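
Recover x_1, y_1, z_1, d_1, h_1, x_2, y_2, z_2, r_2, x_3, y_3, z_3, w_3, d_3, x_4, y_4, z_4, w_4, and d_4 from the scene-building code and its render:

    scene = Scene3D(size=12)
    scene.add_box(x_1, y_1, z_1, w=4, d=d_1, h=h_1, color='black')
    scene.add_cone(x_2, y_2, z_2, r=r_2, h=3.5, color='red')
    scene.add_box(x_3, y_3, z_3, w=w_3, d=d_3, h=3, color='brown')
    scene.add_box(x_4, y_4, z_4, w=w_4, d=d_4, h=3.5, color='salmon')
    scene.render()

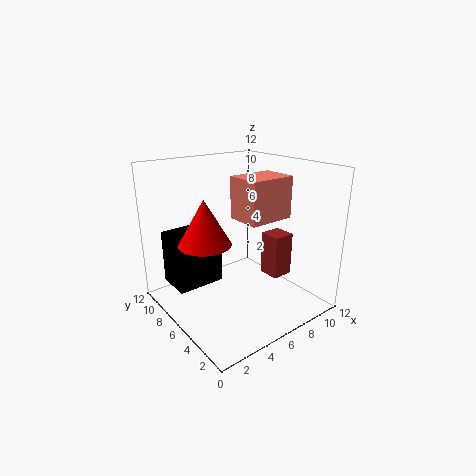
x_1 = 1; y_1 = 7; z_1 = 2; d_1 = 3; h_1 = 4.5; x_2 = 2.5; y_2 = 5.5; z_2 = 6.5; r_2 = 2; x_3 = 5; y_3 = 0.5; z_3 = 5; w_3 = 1.5; d_3 = 1.5; x_4 = 6; y_4 = 4; z_4 = 7.5; w_4 = 4; d_4 = 3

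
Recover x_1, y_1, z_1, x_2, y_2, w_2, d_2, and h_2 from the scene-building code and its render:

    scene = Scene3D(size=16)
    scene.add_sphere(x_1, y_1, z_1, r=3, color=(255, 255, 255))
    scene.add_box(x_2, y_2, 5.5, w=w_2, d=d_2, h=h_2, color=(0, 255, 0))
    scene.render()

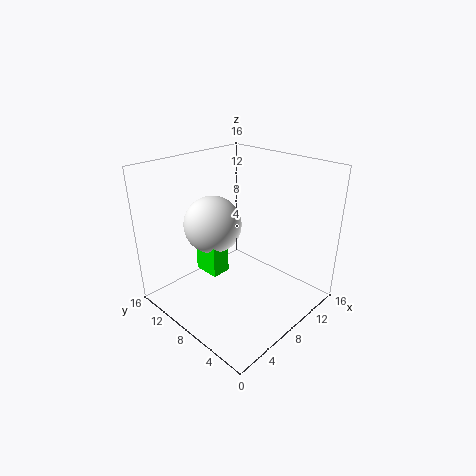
x_1 = 5.25, y_1 = 9, z_1 = 10.25, x_2 = 3.5, y_2 = 7, w_2 = 2, d_2 = 2.75, h_2 = 6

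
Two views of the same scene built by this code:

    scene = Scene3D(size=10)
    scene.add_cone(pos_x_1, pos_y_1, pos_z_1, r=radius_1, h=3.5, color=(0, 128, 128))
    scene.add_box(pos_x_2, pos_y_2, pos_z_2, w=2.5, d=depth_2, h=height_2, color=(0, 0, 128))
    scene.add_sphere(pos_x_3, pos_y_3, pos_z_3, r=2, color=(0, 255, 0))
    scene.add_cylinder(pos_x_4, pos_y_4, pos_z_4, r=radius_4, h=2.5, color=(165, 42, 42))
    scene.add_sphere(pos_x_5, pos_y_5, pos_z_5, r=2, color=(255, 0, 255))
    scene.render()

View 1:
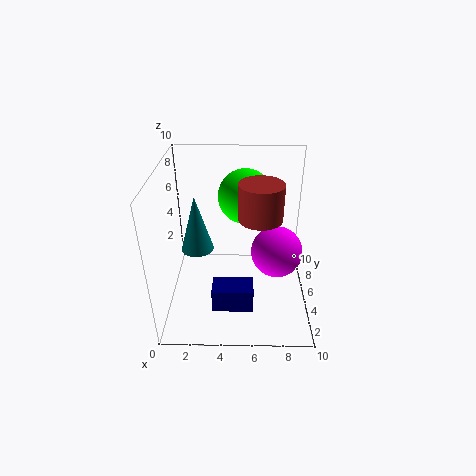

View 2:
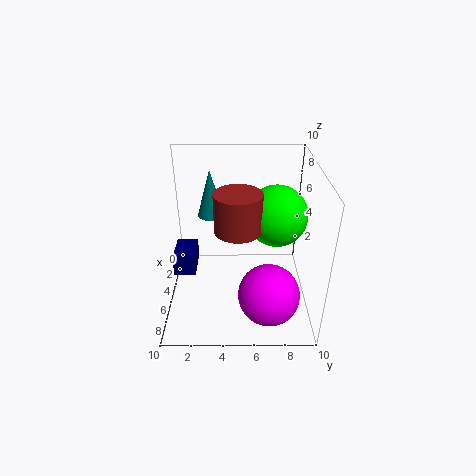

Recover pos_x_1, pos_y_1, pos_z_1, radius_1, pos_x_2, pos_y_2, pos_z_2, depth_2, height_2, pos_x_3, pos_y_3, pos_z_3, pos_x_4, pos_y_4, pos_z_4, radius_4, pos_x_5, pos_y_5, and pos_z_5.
pos_x_1 = 2.5; pos_y_1 = 3; pos_z_1 = 5.5; radius_1 = 1; pos_x_2 = 3.5; pos_y_2 = 0.5; pos_z_2 = 2.5; depth_2 = 1.5; height_2 = 1.5; pos_x_3 = 5.5; pos_y_3 = 7.5; pos_z_3 = 7; pos_x_4 = 6.5; pos_y_4 = 5; pos_z_4 = 6.5; radius_4 = 1.5; pos_x_5 = 8; pos_y_5 = 7; pos_z_5 = 2.5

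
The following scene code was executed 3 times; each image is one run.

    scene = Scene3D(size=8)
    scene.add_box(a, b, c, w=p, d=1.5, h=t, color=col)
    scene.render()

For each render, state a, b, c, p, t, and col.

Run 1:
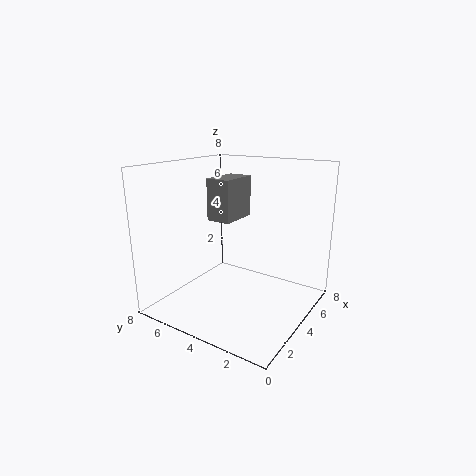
a = 4.5, b = 5, c = 4.5, p = 2.5, t = 2.5, col = 'gray'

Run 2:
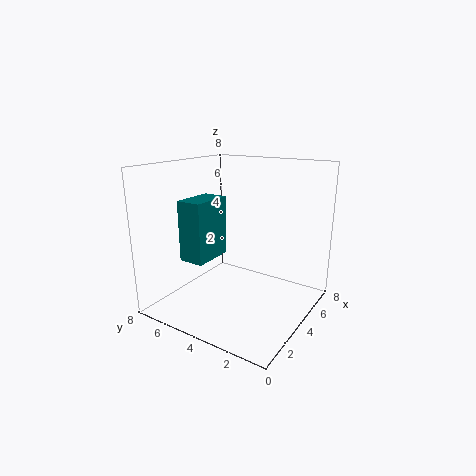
a = 2.5, b = 5.5, c = 2.5, p = 2.5, t = 3.5, col = 'teal'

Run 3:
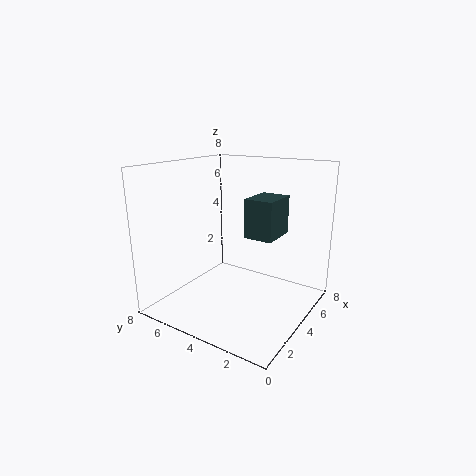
a = 3, b = 1.5, c = 4.5, p = 2, t = 2, col = 'darkslategray'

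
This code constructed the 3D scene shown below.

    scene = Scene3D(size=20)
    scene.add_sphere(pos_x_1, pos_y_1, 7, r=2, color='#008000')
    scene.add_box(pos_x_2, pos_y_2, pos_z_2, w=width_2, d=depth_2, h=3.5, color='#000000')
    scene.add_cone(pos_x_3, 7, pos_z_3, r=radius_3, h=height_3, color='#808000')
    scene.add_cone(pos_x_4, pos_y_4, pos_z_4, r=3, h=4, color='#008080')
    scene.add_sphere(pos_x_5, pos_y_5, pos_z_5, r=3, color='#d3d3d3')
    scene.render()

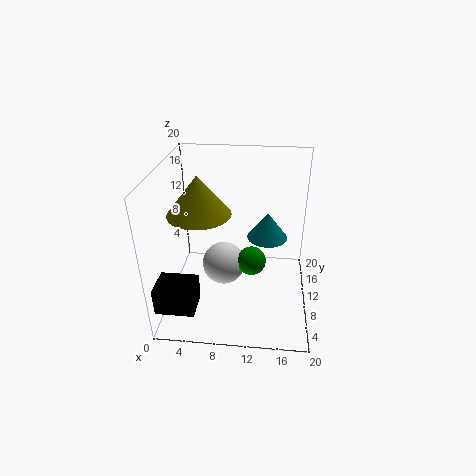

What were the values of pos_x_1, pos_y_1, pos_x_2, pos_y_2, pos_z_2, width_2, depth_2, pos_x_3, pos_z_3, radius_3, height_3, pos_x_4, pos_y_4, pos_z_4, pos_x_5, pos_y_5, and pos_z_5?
pos_x_1 = 12, pos_y_1 = 9, pos_x_2 = 0.5, pos_y_2 = 0.5, pos_z_2 = 4, width_2 = 5, depth_2 = 4, pos_x_3 = 5.5, pos_z_3 = 15, radius_3 = 4, height_3 = 5, pos_x_4 = 14, pos_y_4 = 14, pos_z_4 = 8, pos_x_5 = 8, pos_y_5 = 9.5, pos_z_5 = 6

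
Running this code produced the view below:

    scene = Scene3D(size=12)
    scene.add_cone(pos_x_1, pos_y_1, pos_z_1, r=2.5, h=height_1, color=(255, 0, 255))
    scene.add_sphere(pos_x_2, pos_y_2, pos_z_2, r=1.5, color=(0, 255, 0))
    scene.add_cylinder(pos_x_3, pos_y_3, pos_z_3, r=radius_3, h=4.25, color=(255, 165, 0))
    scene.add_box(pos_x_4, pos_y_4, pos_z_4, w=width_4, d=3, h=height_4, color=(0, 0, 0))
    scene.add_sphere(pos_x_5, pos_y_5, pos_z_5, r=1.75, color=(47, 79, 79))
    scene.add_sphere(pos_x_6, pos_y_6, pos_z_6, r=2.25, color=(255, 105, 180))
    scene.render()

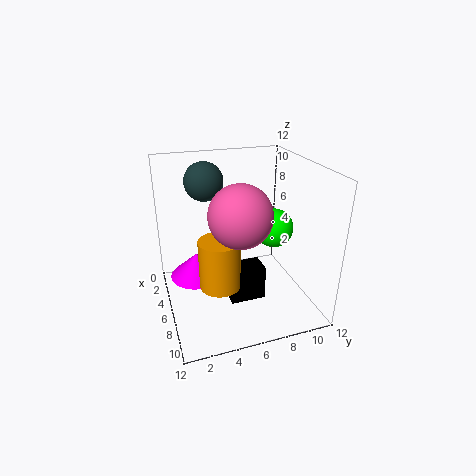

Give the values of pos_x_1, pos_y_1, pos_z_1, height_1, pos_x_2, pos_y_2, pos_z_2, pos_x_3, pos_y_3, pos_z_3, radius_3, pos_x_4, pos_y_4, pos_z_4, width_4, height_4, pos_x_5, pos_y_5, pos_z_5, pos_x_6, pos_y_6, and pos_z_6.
pos_x_1 = 2.75, pos_y_1 = 3, pos_z_1 = 1, height_1 = 2.25, pos_x_2 = 8, pos_y_2 = 8.25, pos_z_2 = 7.5, pos_x_3 = 6.5, pos_y_3 = 4.25, pos_z_3 = 2, radius_3 = 1.75, pos_x_4 = 5.5, pos_y_4 = 5, pos_z_4 = 0.5, width_4 = 2, height_4 = 3, pos_x_5 = 1.75, pos_y_5 = 4.25, pos_z_5 = 9.75, pos_x_6 = 9.5, pos_y_6 = 5, pos_z_6 = 9.5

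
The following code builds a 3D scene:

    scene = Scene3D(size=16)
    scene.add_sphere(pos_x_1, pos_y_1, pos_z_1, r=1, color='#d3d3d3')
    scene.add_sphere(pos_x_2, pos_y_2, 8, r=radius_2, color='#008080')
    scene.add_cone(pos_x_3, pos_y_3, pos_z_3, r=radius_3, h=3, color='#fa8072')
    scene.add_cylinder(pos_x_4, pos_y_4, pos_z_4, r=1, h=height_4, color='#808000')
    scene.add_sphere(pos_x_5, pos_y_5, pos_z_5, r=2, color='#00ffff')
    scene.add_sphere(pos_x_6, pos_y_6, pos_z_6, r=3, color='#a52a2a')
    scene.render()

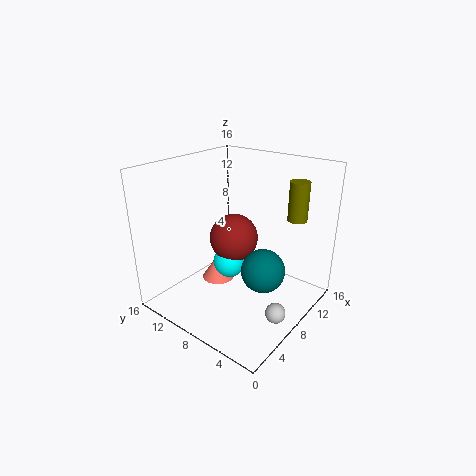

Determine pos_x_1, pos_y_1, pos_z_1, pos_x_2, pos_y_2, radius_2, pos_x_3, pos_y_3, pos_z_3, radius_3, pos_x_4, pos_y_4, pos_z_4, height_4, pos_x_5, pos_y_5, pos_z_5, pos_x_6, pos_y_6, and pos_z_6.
pos_x_1 = 5
pos_y_1 = 1
pos_z_1 = 3
pos_x_2 = 4
pos_y_2 = 2
radius_2 = 2
pos_x_3 = 9
pos_y_3 = 12
pos_z_3 = 1
radius_3 = 2
pos_x_4 = 10
pos_y_4 = 2
pos_z_4 = 11
height_4 = 4
pos_x_5 = 10
pos_y_5 = 11
pos_z_5 = 3
pos_x_6 = 11
pos_y_6 = 11
pos_z_6 = 6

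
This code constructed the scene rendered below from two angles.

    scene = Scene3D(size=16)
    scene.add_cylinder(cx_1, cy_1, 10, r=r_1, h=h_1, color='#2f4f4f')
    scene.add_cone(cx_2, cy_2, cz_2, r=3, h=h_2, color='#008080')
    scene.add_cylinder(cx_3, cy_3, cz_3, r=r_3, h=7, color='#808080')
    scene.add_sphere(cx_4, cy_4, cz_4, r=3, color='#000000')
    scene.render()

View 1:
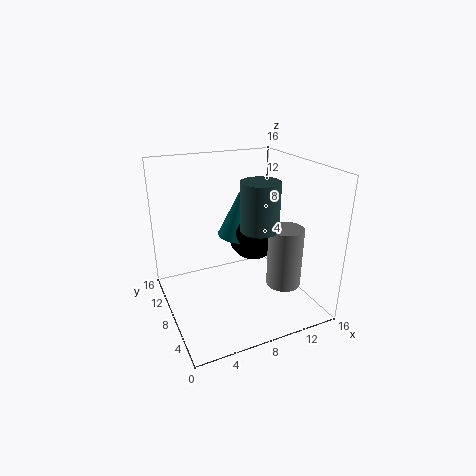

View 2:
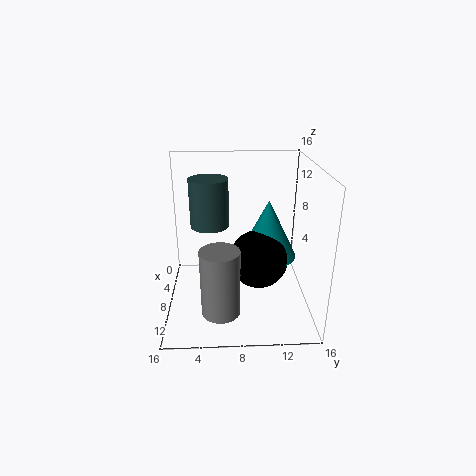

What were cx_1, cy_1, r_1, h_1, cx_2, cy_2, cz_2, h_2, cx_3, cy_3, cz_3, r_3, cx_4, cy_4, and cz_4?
cx_1 = 9, cy_1 = 5, r_1 = 2, h_1 = 5, cx_2 = 10, cy_2 = 11, cz_2 = 7, h_2 = 6, cx_3 = 13, cy_3 = 6, cz_3 = 2, r_3 = 2, cx_4 = 11, cy_4 = 10, cz_4 = 7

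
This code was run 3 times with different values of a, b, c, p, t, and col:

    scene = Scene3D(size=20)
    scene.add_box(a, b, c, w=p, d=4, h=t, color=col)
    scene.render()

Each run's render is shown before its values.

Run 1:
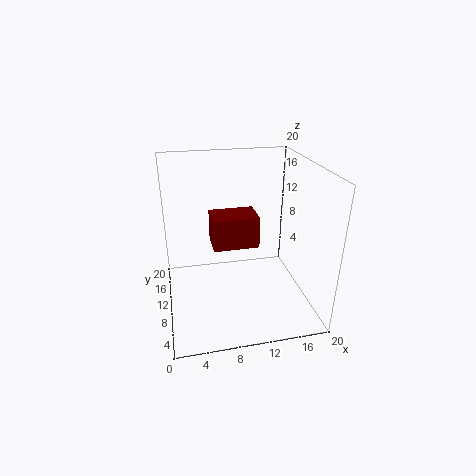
a = 6
b = 5.5
c = 10.75
p = 5.75
t = 4
col = 'maroon'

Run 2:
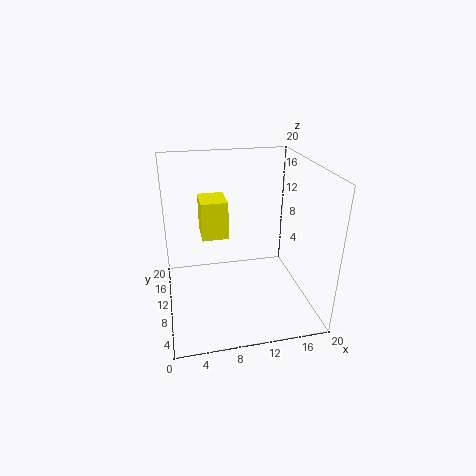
a = 4.75
b = 6.25
c = 12
p = 3.25
t = 4.75
col = 'yellow'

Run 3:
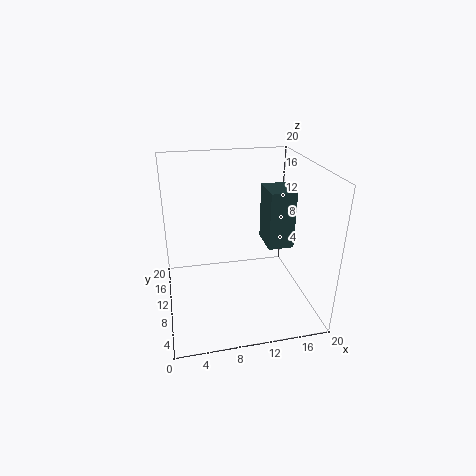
a = 12
b = 2.5
c = 12
p = 3
t = 6.75
col = 'darkslategray'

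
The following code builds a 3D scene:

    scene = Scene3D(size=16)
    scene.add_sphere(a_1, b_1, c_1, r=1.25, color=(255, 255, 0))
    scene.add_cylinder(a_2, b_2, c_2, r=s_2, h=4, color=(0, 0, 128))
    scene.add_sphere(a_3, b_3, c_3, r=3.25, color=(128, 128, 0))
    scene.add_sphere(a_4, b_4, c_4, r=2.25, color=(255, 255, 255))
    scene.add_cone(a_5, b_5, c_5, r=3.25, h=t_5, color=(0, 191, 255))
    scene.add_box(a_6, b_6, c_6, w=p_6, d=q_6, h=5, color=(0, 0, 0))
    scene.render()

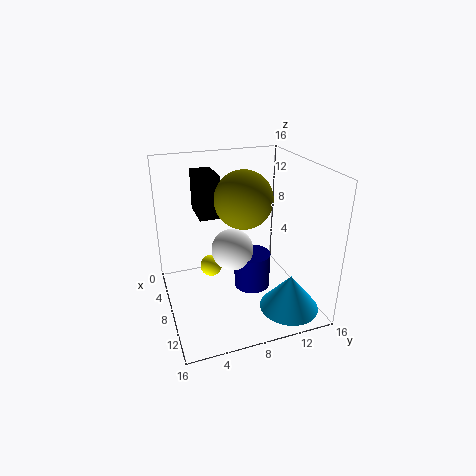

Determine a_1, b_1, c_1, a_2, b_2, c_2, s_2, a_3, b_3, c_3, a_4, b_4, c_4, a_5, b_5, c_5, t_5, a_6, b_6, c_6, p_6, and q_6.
a_1 = 6.25; b_1 = 5.25; c_1 = 4; a_2 = 9.25; b_2 = 9.25; c_2 = 2.5; s_2 = 2; a_3 = 7; b_3 = 9; c_3 = 12; a_4 = 9; b_4 = 7; c_4 = 7.25; a_5 = 12.5; b_5 = 12.5; c_5 = 0.75; t_5 = 4; a_6 = 0.5; b_6 = 4.5; c_6 = 9.25; p_6 = 4.5; q_6 = 2.5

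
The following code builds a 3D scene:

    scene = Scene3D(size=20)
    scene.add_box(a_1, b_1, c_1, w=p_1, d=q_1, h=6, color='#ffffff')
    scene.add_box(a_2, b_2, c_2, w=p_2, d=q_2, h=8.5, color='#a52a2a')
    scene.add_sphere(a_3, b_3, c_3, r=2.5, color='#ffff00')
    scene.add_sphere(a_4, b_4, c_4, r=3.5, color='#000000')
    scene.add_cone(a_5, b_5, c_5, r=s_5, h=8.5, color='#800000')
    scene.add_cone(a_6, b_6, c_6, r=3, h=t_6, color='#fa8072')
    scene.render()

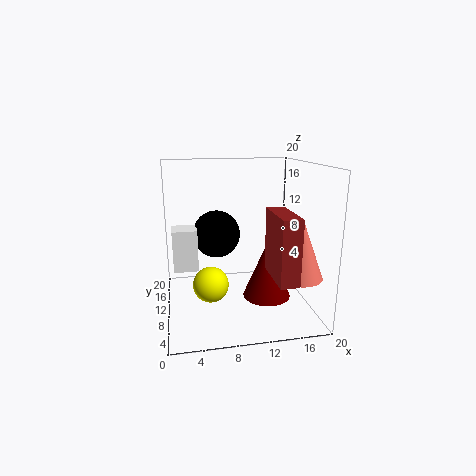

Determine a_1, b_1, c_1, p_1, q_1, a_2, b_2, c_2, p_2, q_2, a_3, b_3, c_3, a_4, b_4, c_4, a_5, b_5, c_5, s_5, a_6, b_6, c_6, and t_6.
a_1 = 1
b_1 = 11
c_1 = 5
p_1 = 3.5
q_1 = 3.5
a_2 = 13.5
b_2 = 1.5
c_2 = 6
p_2 = 2.5
q_2 = 7
a_3 = 6
b_3 = 9.5
c_3 = 3.5
a_4 = 7.5
b_4 = 14
c_4 = 9.5
a_5 = 14.5
b_5 = 10.5
c_5 = 0.5
s_5 = 3.5
a_6 = 17
b_6 = 4.5
c_6 = 6
t_6 = 8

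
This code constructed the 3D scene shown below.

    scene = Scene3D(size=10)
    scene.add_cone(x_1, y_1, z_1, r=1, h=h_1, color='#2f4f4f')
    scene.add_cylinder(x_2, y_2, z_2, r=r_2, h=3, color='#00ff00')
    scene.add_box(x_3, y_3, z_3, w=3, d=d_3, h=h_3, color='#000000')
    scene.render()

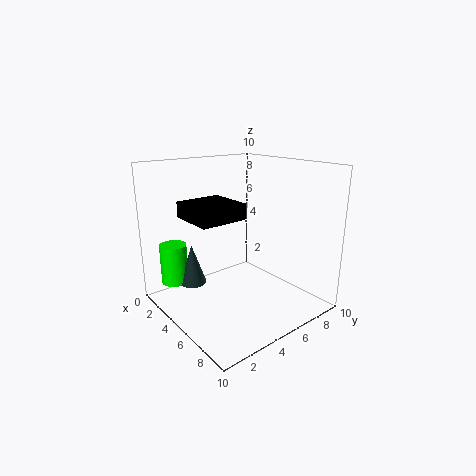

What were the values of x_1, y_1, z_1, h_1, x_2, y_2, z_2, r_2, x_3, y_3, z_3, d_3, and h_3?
x_1 = 2
y_1 = 3
z_1 = 1
h_1 = 3
x_2 = 1
y_2 = 2
z_2 = 1
r_2 = 1
x_3 = 4
y_3 = 1
z_3 = 7
d_3 = 3
h_3 = 1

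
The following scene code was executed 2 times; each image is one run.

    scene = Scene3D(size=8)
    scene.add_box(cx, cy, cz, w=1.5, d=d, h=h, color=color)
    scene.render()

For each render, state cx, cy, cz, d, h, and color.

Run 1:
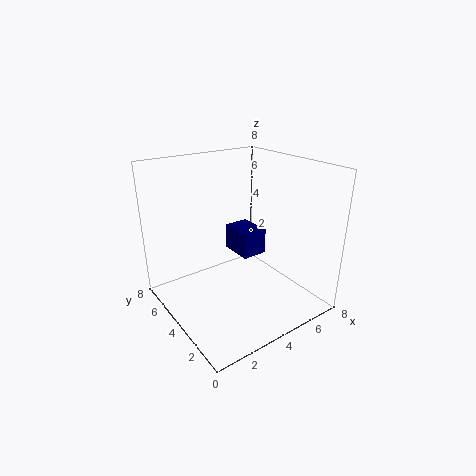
cx = 4.5, cy = 4, cz = 2.5, d = 2, h = 1.5, color = 'navy'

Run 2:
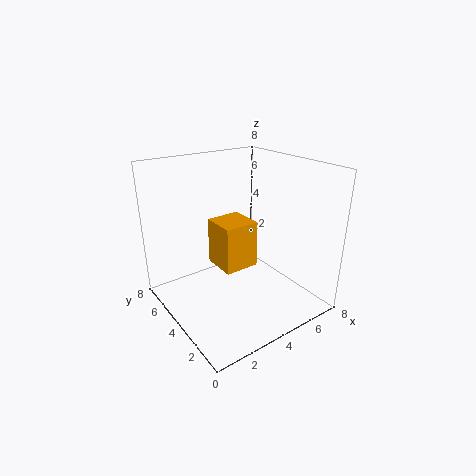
cx = 1, cy = 0.5, cz = 4.5, d = 1.5, h = 2, color = 'orange'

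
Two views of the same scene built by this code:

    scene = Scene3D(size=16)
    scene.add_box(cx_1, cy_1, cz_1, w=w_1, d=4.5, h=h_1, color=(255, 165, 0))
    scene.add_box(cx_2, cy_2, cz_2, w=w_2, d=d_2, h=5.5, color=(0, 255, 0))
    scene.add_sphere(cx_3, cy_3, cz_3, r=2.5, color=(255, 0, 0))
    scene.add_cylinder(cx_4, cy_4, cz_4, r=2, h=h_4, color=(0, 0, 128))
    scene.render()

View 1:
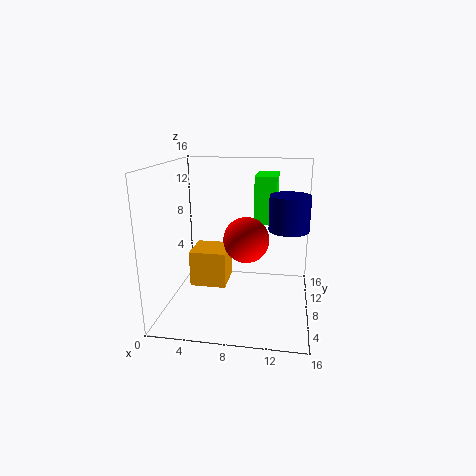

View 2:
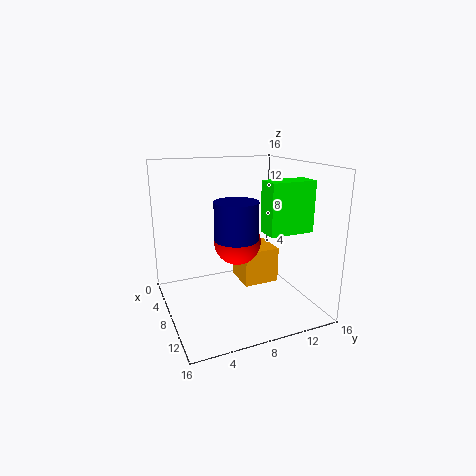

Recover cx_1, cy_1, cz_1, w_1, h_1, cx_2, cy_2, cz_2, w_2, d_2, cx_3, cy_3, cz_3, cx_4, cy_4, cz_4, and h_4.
cx_1 = 1.5; cy_1 = 10; cz_1 = 0.5; w_1 = 4.5; h_1 = 4.5; cx_2 = 9.5; cy_2 = 10; cz_2 = 9; w_2 = 2.5; d_2 = 5; cx_3 = 9; cy_3 = 7.5; cz_3 = 8; cx_4 = 13.5; cy_4 = 5.5; cz_4 = 10; h_4 = 3.5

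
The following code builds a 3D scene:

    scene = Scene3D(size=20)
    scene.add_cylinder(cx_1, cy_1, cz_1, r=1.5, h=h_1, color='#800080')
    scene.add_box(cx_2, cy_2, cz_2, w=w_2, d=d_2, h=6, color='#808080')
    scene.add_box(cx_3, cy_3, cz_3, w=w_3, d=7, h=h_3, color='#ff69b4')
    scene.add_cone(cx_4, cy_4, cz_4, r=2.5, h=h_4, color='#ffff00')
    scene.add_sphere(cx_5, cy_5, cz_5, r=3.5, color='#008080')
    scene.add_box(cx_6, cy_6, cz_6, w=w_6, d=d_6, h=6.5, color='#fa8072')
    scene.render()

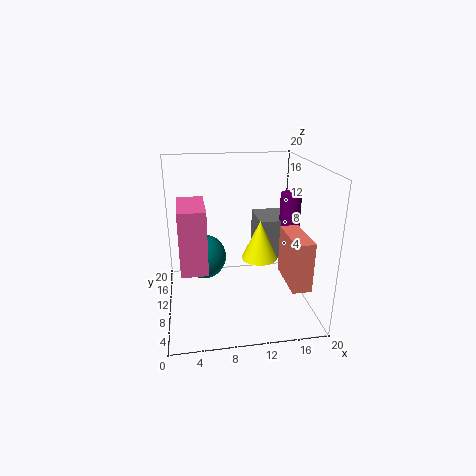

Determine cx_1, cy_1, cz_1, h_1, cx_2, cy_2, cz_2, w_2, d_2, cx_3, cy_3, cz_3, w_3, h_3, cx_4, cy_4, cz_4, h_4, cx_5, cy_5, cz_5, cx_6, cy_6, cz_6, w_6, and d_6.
cx_1 = 18, cy_1 = 12, cz_1 = 9, h_1 = 6.5, cx_2 = 13.5, cy_2 = 11.5, cz_2 = 5.5, w_2 = 5.5, d_2 = 6, cx_3 = 2, cy_3 = 5.5, cz_3 = 7, w_3 = 3.5, h_3 = 8.5, cx_4 = 13, cy_4 = 9.5, cz_4 = 7, h_4 = 5.5, cx_5 = 5.5, cy_5 = 16, cz_5 = 4.5, cx_6 = 15.5, cy_6 = 2, cz_6 = 5.5, w_6 = 2.5, d_6 = 6.5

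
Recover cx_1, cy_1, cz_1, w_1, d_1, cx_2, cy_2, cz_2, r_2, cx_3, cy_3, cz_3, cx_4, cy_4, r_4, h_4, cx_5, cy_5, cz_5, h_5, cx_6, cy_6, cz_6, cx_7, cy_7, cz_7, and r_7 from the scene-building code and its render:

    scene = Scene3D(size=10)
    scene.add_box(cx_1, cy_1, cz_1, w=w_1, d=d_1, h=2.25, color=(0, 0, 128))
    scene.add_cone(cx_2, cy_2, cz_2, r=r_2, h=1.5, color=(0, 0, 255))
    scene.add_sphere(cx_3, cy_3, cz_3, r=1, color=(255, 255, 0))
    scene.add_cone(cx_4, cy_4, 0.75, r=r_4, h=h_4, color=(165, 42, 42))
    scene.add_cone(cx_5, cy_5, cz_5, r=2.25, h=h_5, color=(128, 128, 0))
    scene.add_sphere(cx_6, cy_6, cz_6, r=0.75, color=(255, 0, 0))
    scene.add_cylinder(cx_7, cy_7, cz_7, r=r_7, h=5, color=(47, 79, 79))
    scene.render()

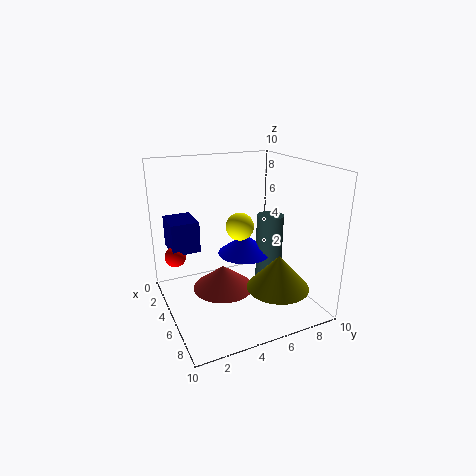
cx_1 = 1; cy_1 = 0.75; cz_1 = 3.75; w_1 = 2.5; d_1 = 2; cx_2 = 3.5; cy_2 = 6.25; cz_2 = 3; r_2 = 2; cx_3 = 4.25; cy_3 = 5.5; cz_3 = 5.5; cx_4 = 4; cy_4 = 4.25; r_4 = 2.25; h_4 = 1.75; cx_5 = 6.5; cy_5 = 7.5; cz_5 = 1.25; h_5 = 2.5; cx_6 = 3; cy_6 = 1; cz_6 = 3.5; cx_7 = 4.25; cy_7 = 8; cz_7 = 1; r_7 = 1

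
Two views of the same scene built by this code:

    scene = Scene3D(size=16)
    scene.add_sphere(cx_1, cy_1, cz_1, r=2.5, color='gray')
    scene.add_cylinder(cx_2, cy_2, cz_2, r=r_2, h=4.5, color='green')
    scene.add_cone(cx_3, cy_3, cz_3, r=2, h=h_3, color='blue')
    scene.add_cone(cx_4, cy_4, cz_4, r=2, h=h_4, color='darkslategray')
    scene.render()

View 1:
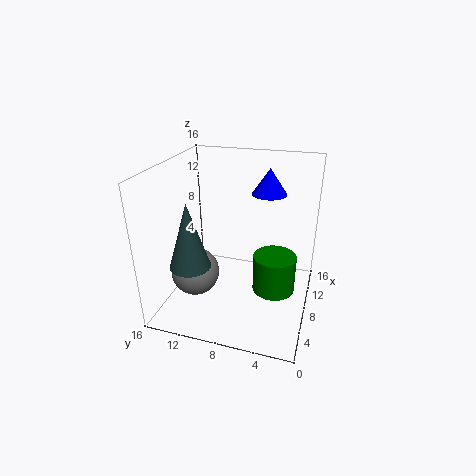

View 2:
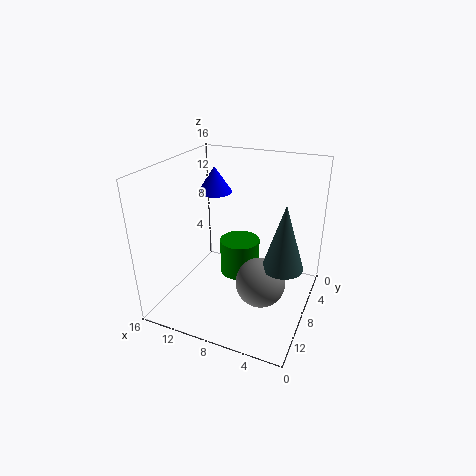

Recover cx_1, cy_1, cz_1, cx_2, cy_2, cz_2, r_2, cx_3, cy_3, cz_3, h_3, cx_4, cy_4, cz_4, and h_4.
cx_1 = 4
cy_1 = 11.5
cz_1 = 5.5
cx_2 = 9.5
cy_2 = 4
cz_2 = 1
r_2 = 2.5
cx_3 = 12
cy_3 = 5.5
cz_3 = 12
h_3 = 3
cx_4 = 2
cy_4 = 11
cz_4 = 7.5
h_4 = 6.5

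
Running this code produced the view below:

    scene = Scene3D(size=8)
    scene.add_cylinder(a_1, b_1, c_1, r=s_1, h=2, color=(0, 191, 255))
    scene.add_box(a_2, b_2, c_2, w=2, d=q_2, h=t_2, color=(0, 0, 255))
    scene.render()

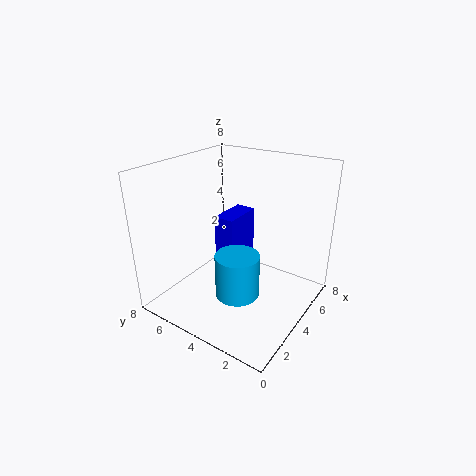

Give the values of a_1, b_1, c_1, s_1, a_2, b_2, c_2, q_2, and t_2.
a_1 = 1; b_1 = 2; c_1 = 3; s_1 = 1; a_2 = 2; b_2 = 3; c_2 = 2; q_2 = 1; t_2 = 4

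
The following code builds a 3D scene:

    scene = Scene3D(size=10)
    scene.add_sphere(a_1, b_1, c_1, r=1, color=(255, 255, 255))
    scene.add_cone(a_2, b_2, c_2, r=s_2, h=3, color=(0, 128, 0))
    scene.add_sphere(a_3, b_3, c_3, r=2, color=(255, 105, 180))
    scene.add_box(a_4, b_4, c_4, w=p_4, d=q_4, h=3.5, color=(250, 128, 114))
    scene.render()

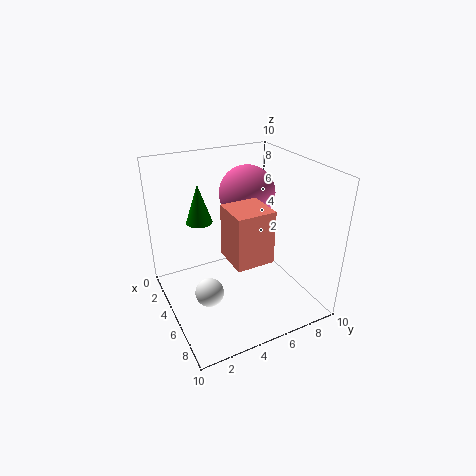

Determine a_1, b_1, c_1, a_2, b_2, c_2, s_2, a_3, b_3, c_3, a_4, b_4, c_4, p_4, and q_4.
a_1 = 5.5
b_1 = 2.5
c_1 = 1.5
a_2 = 1.5
b_2 = 3.5
c_2 = 5
s_2 = 1
a_3 = 3.5
b_3 = 6.5
c_3 = 7.5
a_4 = 5.5
b_4 = 3.5
c_4 = 4.5
p_4 = 2.5
q_4 = 2.5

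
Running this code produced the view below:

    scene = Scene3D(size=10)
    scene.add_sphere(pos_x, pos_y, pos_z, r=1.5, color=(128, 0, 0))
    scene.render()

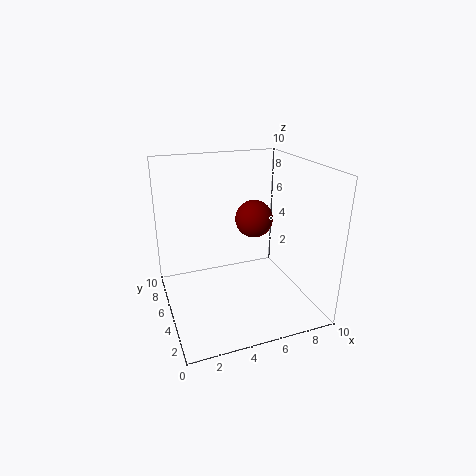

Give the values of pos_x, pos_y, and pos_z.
pos_x = 7.5
pos_y = 8
pos_z = 5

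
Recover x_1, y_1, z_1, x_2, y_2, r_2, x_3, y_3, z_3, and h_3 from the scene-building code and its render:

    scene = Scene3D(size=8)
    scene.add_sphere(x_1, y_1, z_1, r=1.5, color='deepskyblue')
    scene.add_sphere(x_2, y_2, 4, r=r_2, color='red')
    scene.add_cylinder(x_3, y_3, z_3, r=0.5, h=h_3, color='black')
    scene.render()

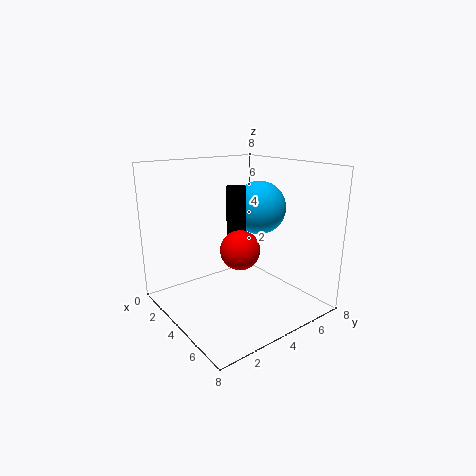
x_1 = 4
y_1 = 5.5
z_1 = 5.5
x_2 = 5.5
y_2 = 3
r_2 = 1
x_3 = 4.5
y_3 = 3.5
z_3 = 4
h_3 = 3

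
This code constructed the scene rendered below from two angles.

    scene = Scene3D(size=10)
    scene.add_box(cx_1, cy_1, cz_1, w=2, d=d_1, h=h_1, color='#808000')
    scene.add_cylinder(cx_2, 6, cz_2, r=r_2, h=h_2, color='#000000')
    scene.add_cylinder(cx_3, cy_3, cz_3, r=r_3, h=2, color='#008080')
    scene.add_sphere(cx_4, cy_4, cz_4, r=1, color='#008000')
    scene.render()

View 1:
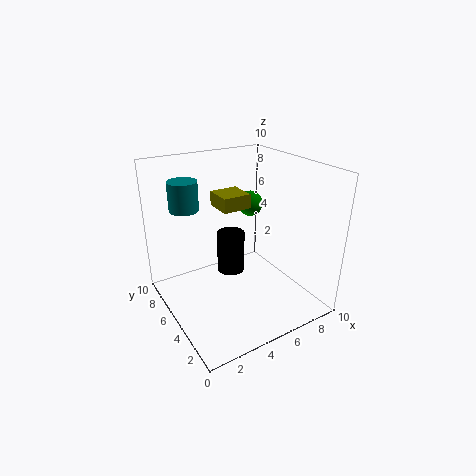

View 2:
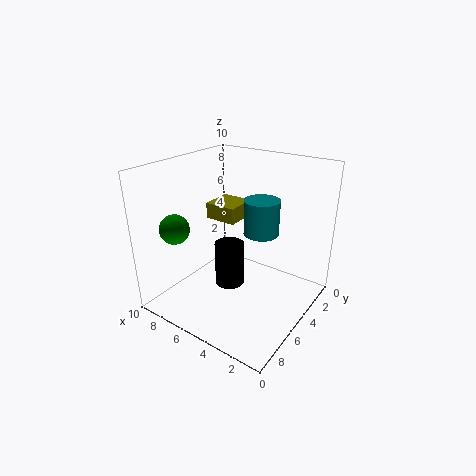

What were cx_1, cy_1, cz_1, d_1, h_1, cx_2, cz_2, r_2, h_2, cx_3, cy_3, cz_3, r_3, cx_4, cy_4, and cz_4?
cx_1 = 4, cy_1 = 5, cz_1 = 7, d_1 = 2, h_1 = 1, cx_2 = 5, cz_2 = 2, r_2 = 1, h_2 = 3, cx_3 = 2, cy_3 = 7, cz_3 = 7, r_3 = 1, cx_4 = 8, cy_4 = 8, cz_4 = 6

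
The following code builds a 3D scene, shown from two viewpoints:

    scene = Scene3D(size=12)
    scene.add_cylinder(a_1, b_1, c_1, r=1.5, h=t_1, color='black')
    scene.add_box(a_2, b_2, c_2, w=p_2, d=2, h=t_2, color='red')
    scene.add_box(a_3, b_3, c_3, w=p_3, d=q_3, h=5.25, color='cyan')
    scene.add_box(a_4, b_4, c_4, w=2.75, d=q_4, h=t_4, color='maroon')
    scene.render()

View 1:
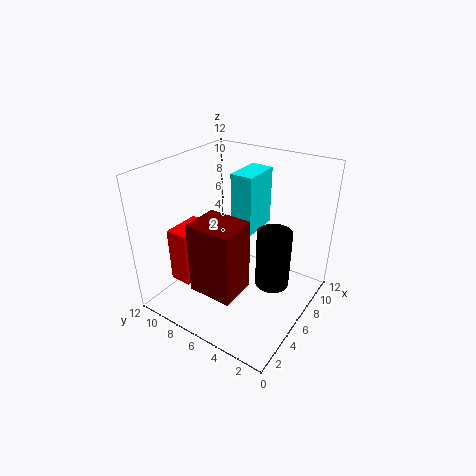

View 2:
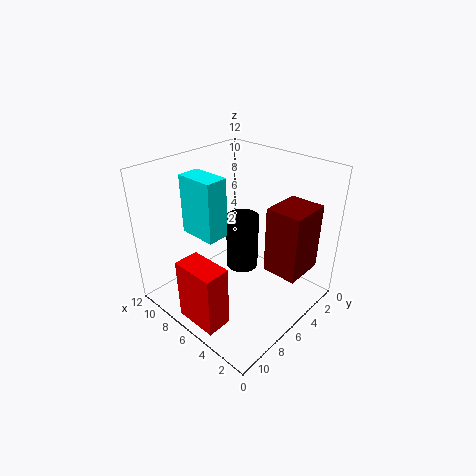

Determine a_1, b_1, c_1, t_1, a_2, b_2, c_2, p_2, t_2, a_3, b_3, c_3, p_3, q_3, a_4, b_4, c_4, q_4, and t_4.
a_1 = 7.75, b_1 = 3.5, c_1 = 1.25, t_1 = 5.25, a_2 = 3.5, b_2 = 9.75, c_2 = 1, p_2 = 3.5, t_2 = 5, a_3 = 7.5, b_3 = 5.75, c_3 = 5.5, p_3 = 3.5, q_3 = 2, a_4 = 0.25, b_4 = 3, c_4 = 4.5, q_4 = 3.25, t_4 = 5.25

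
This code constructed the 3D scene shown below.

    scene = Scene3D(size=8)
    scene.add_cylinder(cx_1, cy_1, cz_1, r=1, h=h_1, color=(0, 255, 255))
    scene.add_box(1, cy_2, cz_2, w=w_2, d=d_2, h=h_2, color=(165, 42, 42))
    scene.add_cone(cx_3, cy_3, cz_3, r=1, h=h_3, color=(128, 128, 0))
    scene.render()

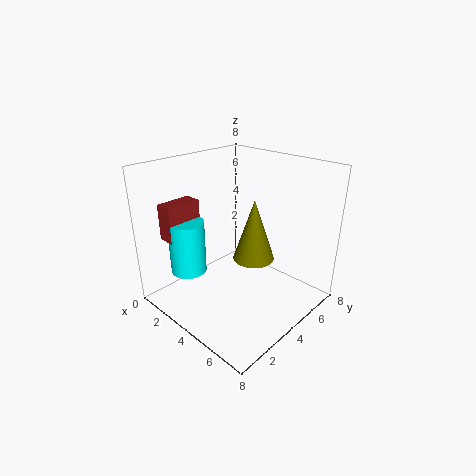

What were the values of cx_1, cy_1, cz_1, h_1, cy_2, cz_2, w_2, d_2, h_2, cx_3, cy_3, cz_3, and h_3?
cx_1 = 2, cy_1 = 2, cz_1 = 2, h_1 = 3, cy_2 = 1, cz_2 = 4, w_2 = 1, d_2 = 2, h_2 = 2, cx_3 = 6, cy_3 = 3, cz_3 = 4, h_3 = 3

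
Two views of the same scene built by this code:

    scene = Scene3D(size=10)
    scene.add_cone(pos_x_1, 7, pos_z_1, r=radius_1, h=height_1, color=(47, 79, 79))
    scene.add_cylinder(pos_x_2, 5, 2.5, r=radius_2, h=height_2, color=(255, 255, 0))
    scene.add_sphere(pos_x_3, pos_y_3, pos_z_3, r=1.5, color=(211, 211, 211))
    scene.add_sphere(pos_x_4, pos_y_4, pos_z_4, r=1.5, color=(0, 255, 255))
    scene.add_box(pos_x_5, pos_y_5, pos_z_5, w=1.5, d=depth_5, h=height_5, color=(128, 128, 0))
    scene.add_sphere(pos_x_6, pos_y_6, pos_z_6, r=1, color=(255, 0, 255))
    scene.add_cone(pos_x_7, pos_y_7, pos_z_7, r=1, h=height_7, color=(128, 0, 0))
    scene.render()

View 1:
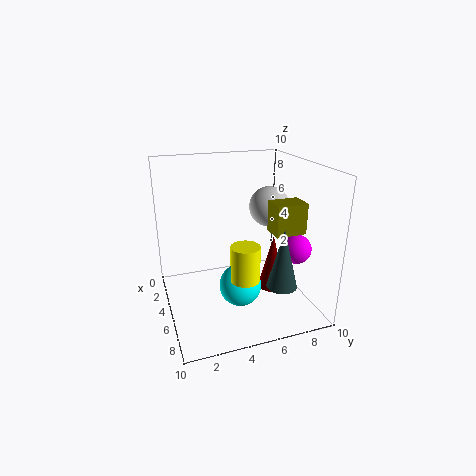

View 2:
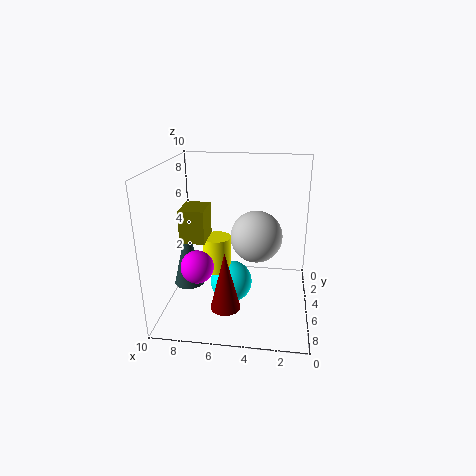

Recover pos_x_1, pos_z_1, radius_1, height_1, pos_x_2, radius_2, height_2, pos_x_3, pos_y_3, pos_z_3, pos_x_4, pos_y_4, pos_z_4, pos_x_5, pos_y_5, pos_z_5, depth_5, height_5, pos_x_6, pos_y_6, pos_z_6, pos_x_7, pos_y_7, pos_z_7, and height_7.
pos_x_1 = 8, pos_z_1 = 2.5, radius_1 = 1, height_1 = 4, pos_x_2 = 6.5, radius_2 = 1, height_2 = 2.5, pos_x_3 = 3.5, pos_y_3 = 8, pos_z_3 = 6.5, pos_x_4 = 5.5, pos_y_4 = 5, pos_z_4 = 1.5, pos_x_5 = 6.5, pos_y_5 = 6.5, pos_z_5 = 6, depth_5 = 2, height_5 = 2, pos_x_6 = 7, pos_y_6 = 8.5, pos_z_6 = 4.5, pos_x_7 = 5.5, pos_y_7 = 7.5, pos_z_7 = 1, height_7 = 4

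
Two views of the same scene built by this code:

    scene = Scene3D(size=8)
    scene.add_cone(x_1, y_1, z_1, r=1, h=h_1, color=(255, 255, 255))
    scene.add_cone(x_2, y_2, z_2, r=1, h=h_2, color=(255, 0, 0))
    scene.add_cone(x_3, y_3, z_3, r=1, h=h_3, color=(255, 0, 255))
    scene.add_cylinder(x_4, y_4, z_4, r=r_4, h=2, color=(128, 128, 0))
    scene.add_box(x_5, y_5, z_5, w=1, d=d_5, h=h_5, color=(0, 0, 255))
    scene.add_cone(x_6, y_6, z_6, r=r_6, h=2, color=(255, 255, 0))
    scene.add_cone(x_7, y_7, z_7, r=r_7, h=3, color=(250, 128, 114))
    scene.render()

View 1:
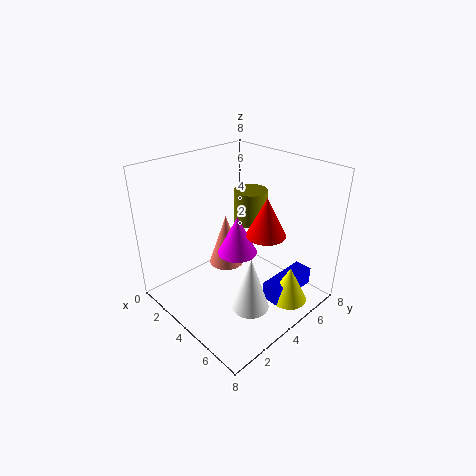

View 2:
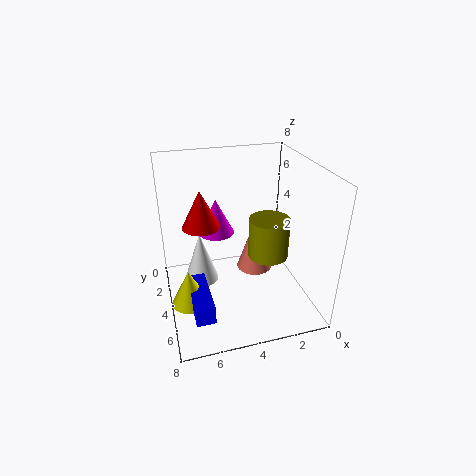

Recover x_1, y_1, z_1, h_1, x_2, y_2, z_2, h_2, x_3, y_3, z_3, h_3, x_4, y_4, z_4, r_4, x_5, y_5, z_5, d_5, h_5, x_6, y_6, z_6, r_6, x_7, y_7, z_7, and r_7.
x_1 = 6; y_1 = 3; z_1 = 1; h_1 = 3; x_2 = 6; y_2 = 4; z_2 = 5; h_2 = 2; x_3 = 5; y_3 = 3; z_3 = 4; h_3 = 2; x_4 = 3; y_4 = 6; z_4 = 4; r_4 = 1; x_5 = 6; y_5 = 4; z_5 = 1; d_5 = 3; h_5 = 1; x_6 = 7; y_6 = 5; z_6 = 1; r_6 = 1; x_7 = 3; y_7 = 4; z_7 = 2; r_7 = 1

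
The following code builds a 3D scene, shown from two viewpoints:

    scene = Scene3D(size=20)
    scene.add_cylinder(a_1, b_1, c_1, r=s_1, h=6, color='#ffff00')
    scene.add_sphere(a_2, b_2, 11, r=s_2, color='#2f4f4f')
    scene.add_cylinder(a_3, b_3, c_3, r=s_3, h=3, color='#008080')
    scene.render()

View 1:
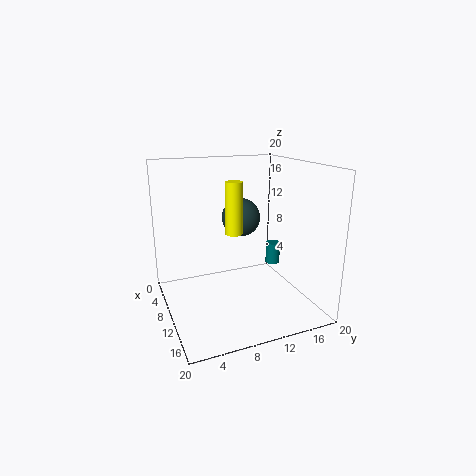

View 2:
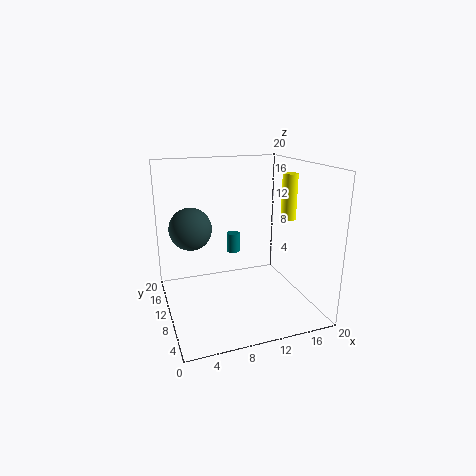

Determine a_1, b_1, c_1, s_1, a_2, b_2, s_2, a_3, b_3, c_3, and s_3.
a_1 = 16
b_1 = 7
c_1 = 13
s_1 = 1
a_2 = 4
b_2 = 13
s_2 = 3
a_3 = 11
b_3 = 15
c_3 = 6
s_3 = 1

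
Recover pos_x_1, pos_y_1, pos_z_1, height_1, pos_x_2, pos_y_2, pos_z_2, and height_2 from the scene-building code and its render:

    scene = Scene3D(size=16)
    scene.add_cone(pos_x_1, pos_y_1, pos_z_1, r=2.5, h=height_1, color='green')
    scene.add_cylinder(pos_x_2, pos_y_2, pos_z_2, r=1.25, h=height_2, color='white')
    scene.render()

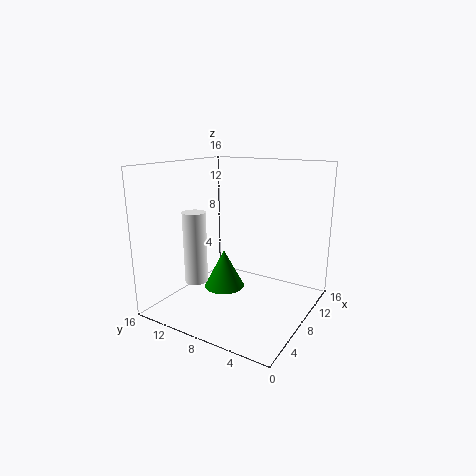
pos_x_1 = 10
pos_y_1 = 11.25
pos_z_1 = 0.5
height_1 = 4.75
pos_x_2 = 4.5
pos_y_2 = 11.25
pos_z_2 = 3.5
height_2 = 7.75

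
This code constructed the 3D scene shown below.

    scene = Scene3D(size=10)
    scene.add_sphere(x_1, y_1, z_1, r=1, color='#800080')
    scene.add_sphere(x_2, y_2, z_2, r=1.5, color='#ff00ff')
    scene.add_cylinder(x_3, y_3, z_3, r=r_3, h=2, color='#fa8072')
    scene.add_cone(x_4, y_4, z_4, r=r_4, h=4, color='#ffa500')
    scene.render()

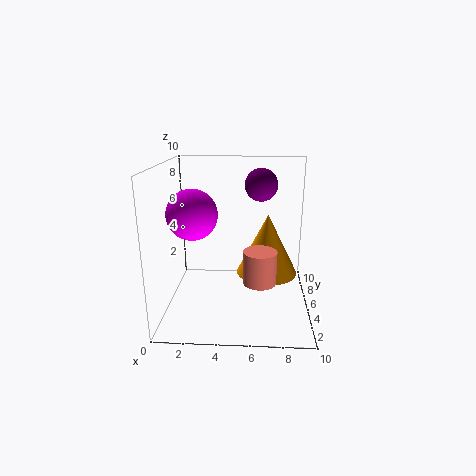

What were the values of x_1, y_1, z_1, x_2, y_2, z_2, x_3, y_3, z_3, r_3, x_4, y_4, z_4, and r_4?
x_1 = 6.5, y_1 = 3.5, z_1 = 9, x_2 = 2.5, y_2 = 2, z_2 = 7.5, x_3 = 6.5, y_3 = 1.5, z_3 = 3.5, r_3 = 1, x_4 = 7, y_4 = 4, z_4 = 3, r_4 = 2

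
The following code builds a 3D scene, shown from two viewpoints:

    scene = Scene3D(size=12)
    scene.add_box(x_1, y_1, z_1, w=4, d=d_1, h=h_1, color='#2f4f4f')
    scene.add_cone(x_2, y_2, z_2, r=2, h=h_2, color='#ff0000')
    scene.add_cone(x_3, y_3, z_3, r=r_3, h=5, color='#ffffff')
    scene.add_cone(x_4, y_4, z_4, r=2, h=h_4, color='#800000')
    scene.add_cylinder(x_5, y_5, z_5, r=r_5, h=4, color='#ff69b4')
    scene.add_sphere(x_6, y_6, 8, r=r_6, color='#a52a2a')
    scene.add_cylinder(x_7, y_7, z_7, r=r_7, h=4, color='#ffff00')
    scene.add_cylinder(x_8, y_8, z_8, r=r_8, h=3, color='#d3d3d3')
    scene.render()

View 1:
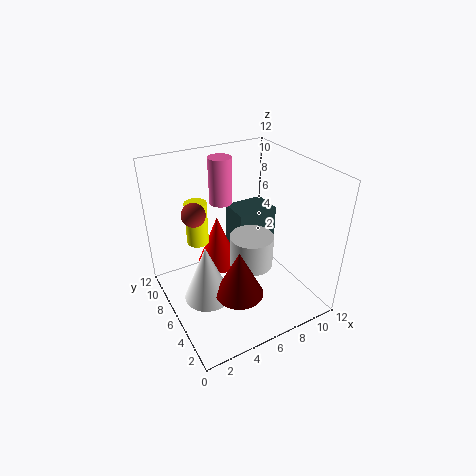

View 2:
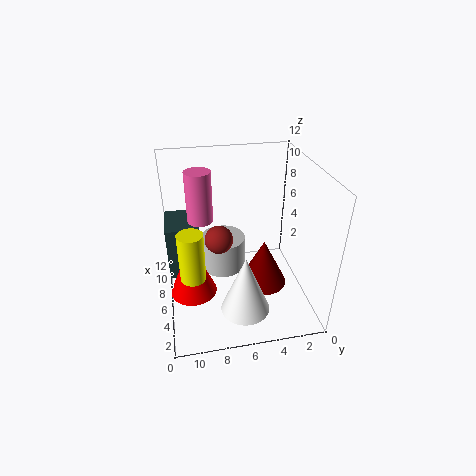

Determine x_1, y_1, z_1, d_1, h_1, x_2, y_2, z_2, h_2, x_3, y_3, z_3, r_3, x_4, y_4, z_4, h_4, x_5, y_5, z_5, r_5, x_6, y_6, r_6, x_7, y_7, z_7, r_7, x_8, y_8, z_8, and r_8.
x_1 = 8, y_1 = 9, z_1 = 1, d_1 = 3, h_1 = 5, x_2 = 6, y_2 = 10, z_2 = 1, h_2 = 5, x_3 = 3, y_3 = 6, z_3 = 1, r_3 = 2, x_4 = 5, y_4 = 4, z_4 = 2, h_4 = 4, x_5 = 6, y_5 = 9, z_5 = 8, r_5 = 1, x_6 = 3, y_6 = 8, r_6 = 1, x_7 = 4, y_7 = 10, z_7 = 4, r_7 = 1, x_8 = 8, y_8 = 7, z_8 = 2, r_8 = 2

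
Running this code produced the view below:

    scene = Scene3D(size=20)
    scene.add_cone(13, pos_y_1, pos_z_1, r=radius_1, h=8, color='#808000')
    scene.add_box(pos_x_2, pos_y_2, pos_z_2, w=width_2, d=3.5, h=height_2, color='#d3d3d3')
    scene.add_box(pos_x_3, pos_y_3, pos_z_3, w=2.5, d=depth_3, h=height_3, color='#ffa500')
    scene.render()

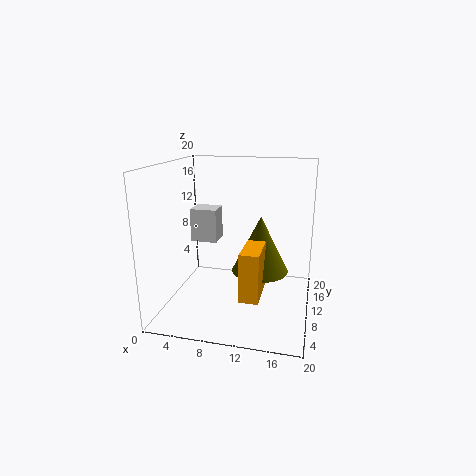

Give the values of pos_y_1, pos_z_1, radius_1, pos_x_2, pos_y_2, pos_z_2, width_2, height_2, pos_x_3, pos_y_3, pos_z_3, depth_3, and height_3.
pos_y_1 = 11; pos_z_1 = 5; radius_1 = 4; pos_x_2 = 2; pos_y_2 = 12.5; pos_z_2 = 8; width_2 = 4; height_2 = 5; pos_x_3 = 11.5; pos_y_3 = 4; pos_z_3 = 3.5; depth_3 = 5.5; height_3 = 6.5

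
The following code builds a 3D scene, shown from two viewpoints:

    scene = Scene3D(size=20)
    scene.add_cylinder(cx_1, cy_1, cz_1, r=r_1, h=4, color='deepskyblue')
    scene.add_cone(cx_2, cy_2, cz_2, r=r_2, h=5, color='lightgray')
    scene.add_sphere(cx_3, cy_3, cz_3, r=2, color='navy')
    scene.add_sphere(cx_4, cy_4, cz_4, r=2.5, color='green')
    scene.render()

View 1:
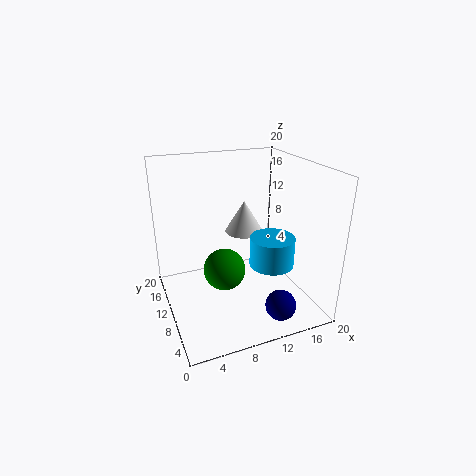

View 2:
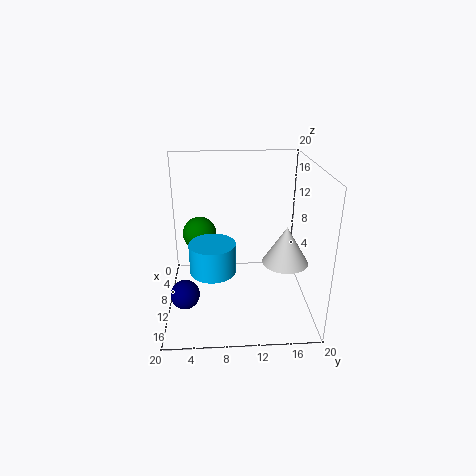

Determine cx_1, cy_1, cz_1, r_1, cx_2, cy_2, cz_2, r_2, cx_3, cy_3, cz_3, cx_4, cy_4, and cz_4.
cx_1 = 13.5, cy_1 = 6.5, cz_1 = 7, r_1 = 3, cx_2 = 13.5, cy_2 = 16, cz_2 = 8, r_2 = 3, cx_3 = 13, cy_3 = 2.5, cz_3 = 3, cx_4 = 6, cy_4 = 4.5, cz_4 = 9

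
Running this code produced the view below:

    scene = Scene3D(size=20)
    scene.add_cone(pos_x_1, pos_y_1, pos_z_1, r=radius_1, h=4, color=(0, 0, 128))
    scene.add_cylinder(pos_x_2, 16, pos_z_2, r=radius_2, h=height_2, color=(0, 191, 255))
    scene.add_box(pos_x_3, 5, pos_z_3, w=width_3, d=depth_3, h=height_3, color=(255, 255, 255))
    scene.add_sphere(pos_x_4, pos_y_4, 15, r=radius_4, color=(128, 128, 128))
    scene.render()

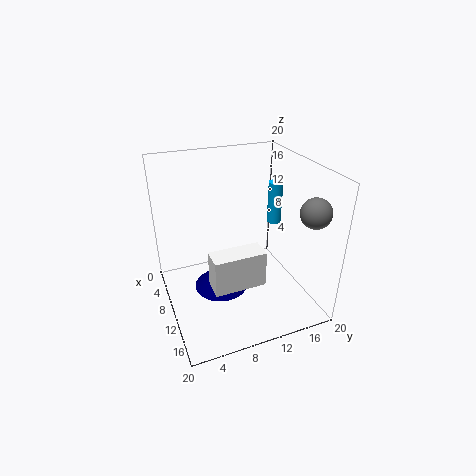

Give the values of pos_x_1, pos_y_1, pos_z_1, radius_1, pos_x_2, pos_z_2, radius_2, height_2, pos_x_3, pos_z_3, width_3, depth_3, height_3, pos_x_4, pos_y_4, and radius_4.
pos_x_1 = 8; pos_y_1 = 8; pos_z_1 = 1; radius_1 = 4; pos_x_2 = 9; pos_z_2 = 11; radius_2 = 1; height_2 = 6; pos_x_3 = 12; pos_z_3 = 5; width_3 = 3; depth_3 = 7; height_3 = 5; pos_x_4 = 16; pos_y_4 = 18; radius_4 = 2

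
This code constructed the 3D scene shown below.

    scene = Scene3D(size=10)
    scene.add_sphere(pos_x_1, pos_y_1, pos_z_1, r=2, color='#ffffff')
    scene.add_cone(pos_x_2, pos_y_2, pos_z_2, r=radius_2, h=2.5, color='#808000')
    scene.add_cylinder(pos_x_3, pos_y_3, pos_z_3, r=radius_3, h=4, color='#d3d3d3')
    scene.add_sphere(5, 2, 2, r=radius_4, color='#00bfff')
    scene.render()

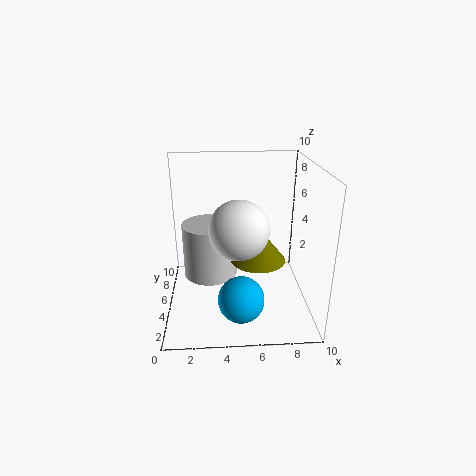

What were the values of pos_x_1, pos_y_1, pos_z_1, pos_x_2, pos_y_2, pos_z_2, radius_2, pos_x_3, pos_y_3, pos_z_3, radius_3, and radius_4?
pos_x_1 = 5; pos_y_1 = 4; pos_z_1 = 6; pos_x_2 = 6.5; pos_y_2 = 5.5; pos_z_2 = 3; radius_2 = 2; pos_x_3 = 3; pos_y_3 = 6.5; pos_z_3 = 1.5; radius_3 = 2; radius_4 = 1.5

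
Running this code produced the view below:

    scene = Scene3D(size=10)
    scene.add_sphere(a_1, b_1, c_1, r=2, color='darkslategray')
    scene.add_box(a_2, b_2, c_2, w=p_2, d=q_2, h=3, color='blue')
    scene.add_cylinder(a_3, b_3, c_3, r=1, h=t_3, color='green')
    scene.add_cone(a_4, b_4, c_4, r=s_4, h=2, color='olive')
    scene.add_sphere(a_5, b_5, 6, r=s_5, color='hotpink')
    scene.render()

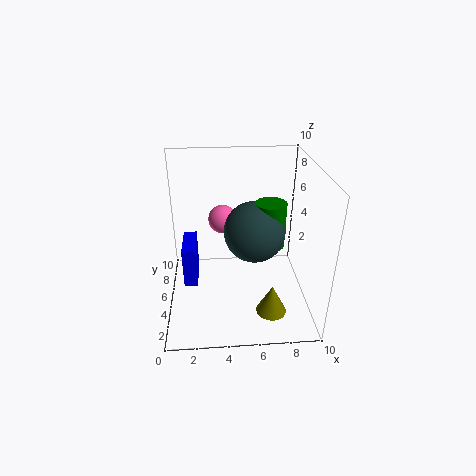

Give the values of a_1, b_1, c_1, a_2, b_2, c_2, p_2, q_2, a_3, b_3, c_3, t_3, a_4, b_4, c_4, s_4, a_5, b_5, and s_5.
a_1 = 6, b_1 = 4, c_1 = 6, a_2 = 1, b_2 = 5, c_2 = 1, p_2 = 1, q_2 = 3, a_3 = 7, b_3 = 4, c_3 = 5, t_3 = 3, a_4 = 7, b_4 = 2, c_4 = 1, s_4 = 1, a_5 = 4, b_5 = 6, s_5 = 1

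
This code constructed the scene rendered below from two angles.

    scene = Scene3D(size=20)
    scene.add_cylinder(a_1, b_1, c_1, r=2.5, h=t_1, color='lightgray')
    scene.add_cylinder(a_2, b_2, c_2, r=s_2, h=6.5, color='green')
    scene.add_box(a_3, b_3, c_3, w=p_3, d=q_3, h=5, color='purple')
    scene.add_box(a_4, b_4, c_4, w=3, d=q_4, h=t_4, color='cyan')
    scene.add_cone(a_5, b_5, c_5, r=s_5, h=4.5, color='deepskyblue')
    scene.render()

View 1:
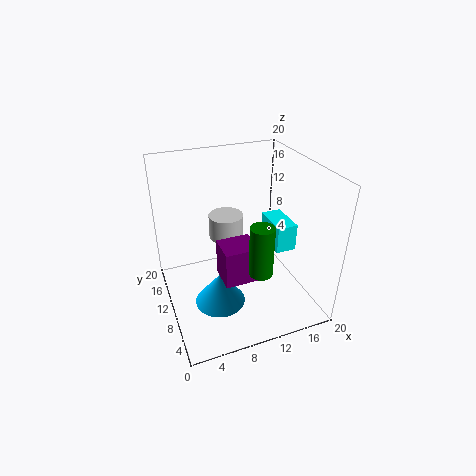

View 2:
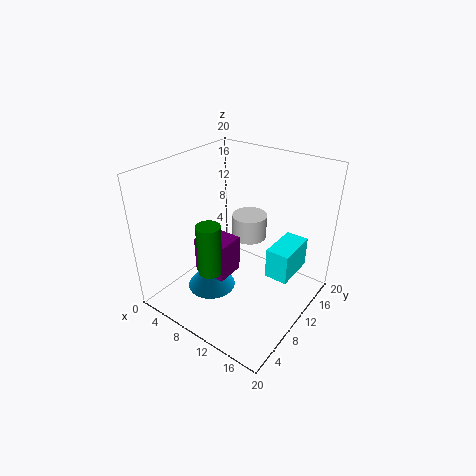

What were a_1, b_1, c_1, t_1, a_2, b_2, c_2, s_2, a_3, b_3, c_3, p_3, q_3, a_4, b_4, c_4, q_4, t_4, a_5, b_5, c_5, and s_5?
a_1 = 9.5; b_1 = 13.5; c_1 = 8.5; t_1 = 3.5; a_2 = 10.5; b_2 = 3.5; c_2 = 8.5; s_2 = 1.5; a_3 = 6.5; b_3 = 5; c_3 = 6; p_3 = 4.5; q_3 = 4; a_4 = 15.5; b_4 = 8.5; c_4 = 7; q_4 = 5.5; t_4 = 4; a_5 = 6.5; b_5 = 8; c_5 = 1.5; s_5 = 3.5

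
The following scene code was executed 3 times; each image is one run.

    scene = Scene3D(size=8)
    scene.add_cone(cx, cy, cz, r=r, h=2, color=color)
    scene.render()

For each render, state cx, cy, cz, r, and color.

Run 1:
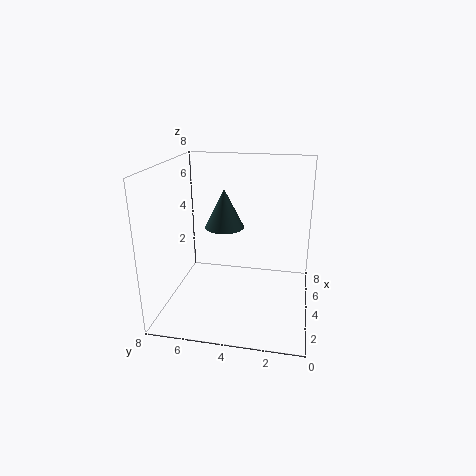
cx = 3, cy = 4.5, cz = 5, r = 1, color = 'darkslategray'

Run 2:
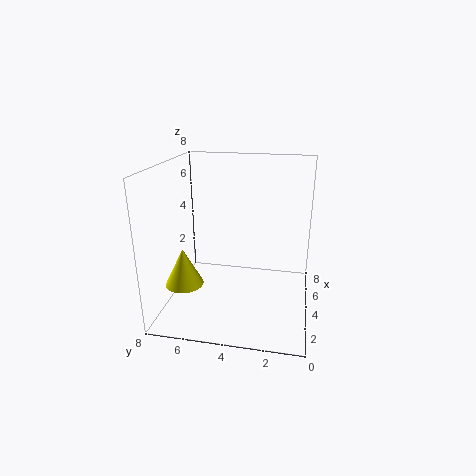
cx = 2, cy = 6.5, cz = 2, r = 1, color = 'yellow'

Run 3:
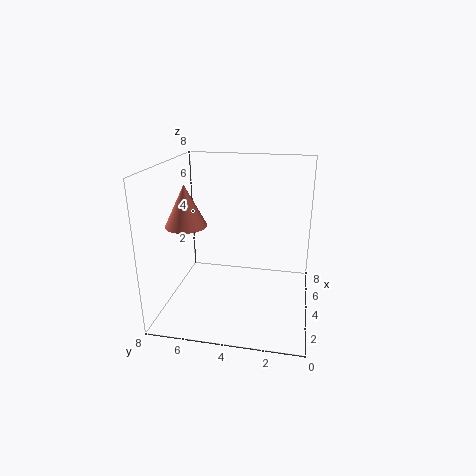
cx = 1.5, cy = 6, cz = 5.5, r = 1, color = 'salmon'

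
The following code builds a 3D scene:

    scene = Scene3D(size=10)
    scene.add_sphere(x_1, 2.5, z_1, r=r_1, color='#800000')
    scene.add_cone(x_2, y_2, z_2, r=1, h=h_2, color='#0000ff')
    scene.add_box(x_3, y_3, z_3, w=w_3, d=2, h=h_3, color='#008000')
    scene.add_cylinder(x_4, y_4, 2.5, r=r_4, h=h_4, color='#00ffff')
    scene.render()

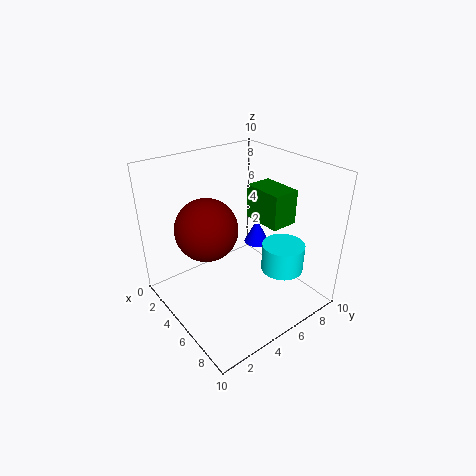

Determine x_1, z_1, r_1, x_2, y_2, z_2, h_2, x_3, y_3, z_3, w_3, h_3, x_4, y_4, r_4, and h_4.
x_1 = 5, z_1 = 6.5, r_1 = 2, x_2 = 3, y_2 = 8.5, z_2 = 2.5, h_2 = 2, x_3 = 3.5, y_3 = 7, z_3 = 5.5, w_3 = 3, h_3 = 2.5, x_4 = 7, y_4 = 7.5, r_4 = 1.5, h_4 = 2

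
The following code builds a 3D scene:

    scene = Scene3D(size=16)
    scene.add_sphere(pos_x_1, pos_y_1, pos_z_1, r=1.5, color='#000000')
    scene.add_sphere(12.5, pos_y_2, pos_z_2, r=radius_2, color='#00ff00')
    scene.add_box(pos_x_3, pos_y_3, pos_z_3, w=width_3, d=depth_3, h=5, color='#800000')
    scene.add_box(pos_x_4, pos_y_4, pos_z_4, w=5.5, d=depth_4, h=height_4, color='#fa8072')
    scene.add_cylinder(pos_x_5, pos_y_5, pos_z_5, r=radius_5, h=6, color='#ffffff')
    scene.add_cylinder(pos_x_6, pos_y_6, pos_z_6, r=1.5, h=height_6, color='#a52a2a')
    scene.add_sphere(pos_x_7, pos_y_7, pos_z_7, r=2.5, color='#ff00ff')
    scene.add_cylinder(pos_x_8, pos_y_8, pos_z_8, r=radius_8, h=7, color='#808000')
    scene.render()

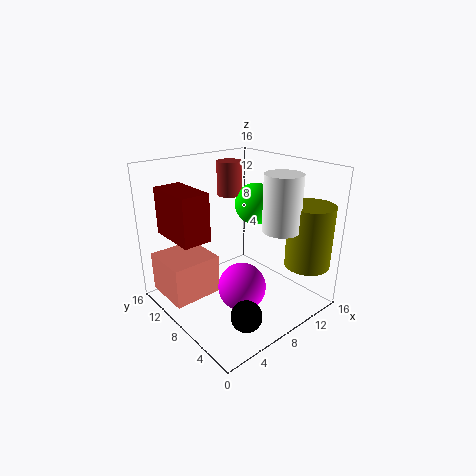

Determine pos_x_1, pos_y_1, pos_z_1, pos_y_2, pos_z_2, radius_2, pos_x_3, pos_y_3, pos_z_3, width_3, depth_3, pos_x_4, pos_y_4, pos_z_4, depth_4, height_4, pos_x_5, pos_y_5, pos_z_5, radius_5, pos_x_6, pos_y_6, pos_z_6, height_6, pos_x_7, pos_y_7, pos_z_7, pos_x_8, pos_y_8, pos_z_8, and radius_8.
pos_x_1 = 3.5, pos_y_1 = 1.5, pos_z_1 = 3.5, pos_y_2 = 10, pos_z_2 = 10.5, radius_2 = 2.5, pos_x_3 = 1, pos_y_3 = 7.5, pos_z_3 = 9, width_3 = 3, depth_3 = 5.5, pos_x_4 = 0.5, pos_y_4 = 9, pos_z_4 = 1.5, depth_4 = 5.5, height_4 = 4.5, pos_x_5 = 10.5, pos_y_5 = 4, pos_z_5 = 9.5, radius_5 = 2, pos_x_6 = 10.5, pos_y_6 = 12.5, pos_z_6 = 11.5, height_6 = 4, pos_x_7 = 6, pos_y_7 = 5, pos_z_7 = 4, pos_x_8 = 13.5, pos_y_8 = 2.5, pos_z_8 = 5, radius_8 = 2.5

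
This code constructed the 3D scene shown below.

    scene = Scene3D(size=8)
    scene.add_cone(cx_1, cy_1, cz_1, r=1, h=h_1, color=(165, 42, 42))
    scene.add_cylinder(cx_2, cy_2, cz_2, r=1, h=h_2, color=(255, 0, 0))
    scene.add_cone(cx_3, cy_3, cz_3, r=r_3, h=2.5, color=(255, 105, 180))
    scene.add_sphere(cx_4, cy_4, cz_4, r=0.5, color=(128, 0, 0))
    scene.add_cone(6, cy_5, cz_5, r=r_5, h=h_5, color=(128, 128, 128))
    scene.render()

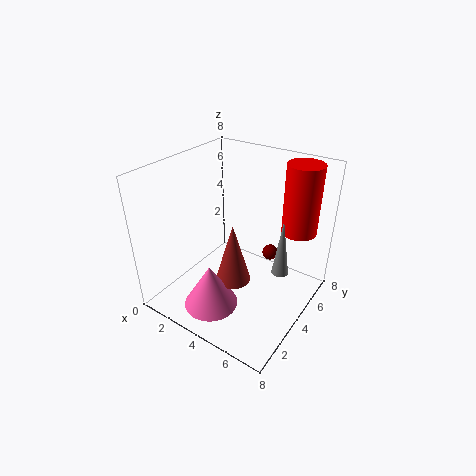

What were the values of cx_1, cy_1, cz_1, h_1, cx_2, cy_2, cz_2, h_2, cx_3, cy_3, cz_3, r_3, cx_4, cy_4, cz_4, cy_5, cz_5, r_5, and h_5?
cx_1 = 4; cy_1 = 3.5; cz_1 = 1.5; h_1 = 3.5; cx_2 = 6.5; cy_2 = 6.5; cz_2 = 4; h_2 = 4; cx_3 = 3.5; cy_3 = 2; cz_3 = 0.5; r_3 = 1.5; cx_4 = 4.5; cy_4 = 7; cz_4 = 1.5; cy_5 = 5.5; cz_5 = 1.5; r_5 = 0.5; h_5 = 3.5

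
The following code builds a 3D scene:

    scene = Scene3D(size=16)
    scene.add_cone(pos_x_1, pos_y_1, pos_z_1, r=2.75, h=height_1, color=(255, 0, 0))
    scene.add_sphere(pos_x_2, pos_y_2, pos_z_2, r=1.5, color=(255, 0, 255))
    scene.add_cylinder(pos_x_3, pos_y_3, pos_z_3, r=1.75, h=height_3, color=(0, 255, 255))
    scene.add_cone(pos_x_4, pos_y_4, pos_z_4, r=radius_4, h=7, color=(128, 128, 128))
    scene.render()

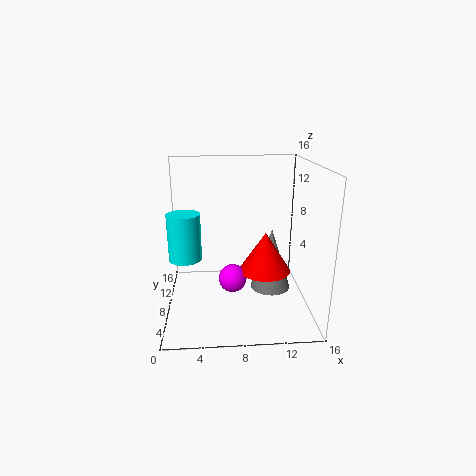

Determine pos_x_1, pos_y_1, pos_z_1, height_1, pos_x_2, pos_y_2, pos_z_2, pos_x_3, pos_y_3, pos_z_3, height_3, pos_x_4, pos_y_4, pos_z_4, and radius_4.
pos_x_1 = 10.75; pos_y_1 = 6; pos_z_1 = 5; height_1 = 4.25; pos_x_2 = 7.25; pos_y_2 = 5.75; pos_z_2 = 4.25; pos_x_3 = 2.25; pos_y_3 = 6.75; pos_z_3 = 6.25; height_3 = 5; pos_x_4 = 11.75; pos_y_4 = 7.75; pos_z_4 = 2; radius_4 = 2.25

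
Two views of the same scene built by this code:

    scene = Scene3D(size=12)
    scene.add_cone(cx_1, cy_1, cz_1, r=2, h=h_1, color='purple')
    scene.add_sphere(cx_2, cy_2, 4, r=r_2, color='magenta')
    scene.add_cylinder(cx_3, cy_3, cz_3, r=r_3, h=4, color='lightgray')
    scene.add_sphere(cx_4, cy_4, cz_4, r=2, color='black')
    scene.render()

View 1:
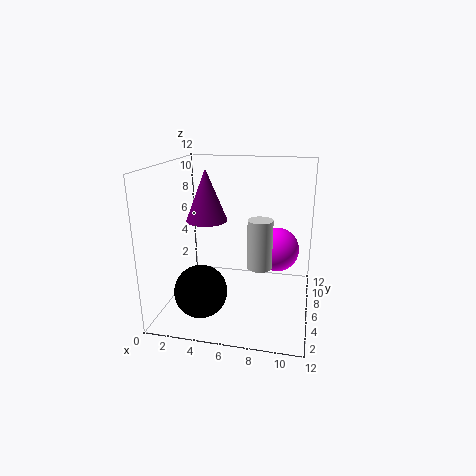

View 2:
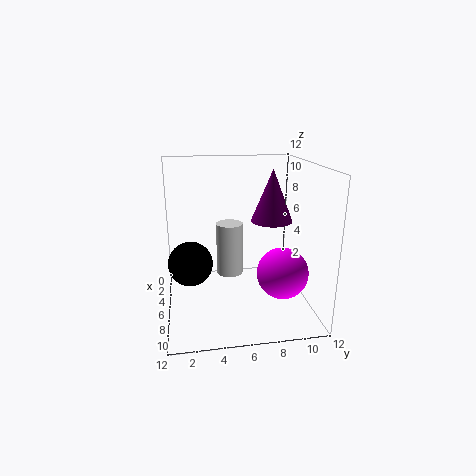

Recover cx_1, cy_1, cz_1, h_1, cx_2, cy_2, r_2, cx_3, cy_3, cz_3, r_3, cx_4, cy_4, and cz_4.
cx_1 = 2, cy_1 = 10, cz_1 = 6, h_1 = 5, cx_2 = 9, cy_2 = 9, r_2 = 2, cx_3 = 8, cy_3 = 5, cz_3 = 4, r_3 = 1, cx_4 = 4, cy_4 = 2, cz_4 = 3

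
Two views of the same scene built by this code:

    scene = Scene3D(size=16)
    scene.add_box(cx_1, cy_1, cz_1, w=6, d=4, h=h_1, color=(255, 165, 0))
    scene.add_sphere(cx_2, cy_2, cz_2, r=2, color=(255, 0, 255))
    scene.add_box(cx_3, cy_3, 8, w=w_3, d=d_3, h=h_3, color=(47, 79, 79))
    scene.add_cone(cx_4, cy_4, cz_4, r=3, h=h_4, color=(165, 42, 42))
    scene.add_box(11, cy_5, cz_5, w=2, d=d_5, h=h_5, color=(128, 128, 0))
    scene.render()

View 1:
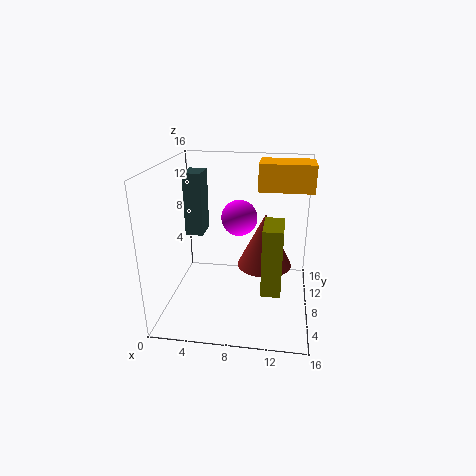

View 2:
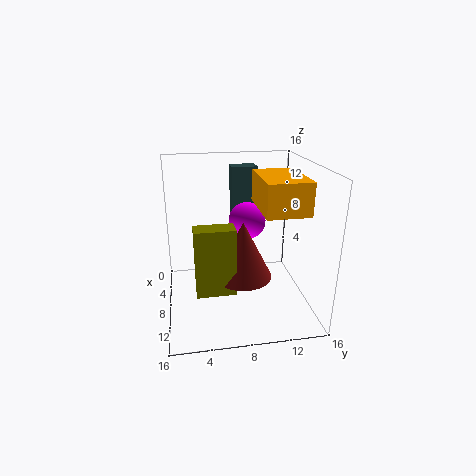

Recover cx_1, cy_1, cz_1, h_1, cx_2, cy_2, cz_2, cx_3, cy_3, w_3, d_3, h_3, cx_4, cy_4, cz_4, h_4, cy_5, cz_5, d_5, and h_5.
cx_1 = 10; cy_1 = 9; cz_1 = 13; h_1 = 3; cx_2 = 8; cy_2 = 9; cz_2 = 10; cx_3 = 2; cy_3 = 8; w_3 = 2; d_3 = 3; h_3 = 7; cx_4 = 11; cy_4 = 8; cz_4 = 5; h_4 = 6; cy_5 = 3; cz_5 = 4; d_5 = 4; h_5 = 7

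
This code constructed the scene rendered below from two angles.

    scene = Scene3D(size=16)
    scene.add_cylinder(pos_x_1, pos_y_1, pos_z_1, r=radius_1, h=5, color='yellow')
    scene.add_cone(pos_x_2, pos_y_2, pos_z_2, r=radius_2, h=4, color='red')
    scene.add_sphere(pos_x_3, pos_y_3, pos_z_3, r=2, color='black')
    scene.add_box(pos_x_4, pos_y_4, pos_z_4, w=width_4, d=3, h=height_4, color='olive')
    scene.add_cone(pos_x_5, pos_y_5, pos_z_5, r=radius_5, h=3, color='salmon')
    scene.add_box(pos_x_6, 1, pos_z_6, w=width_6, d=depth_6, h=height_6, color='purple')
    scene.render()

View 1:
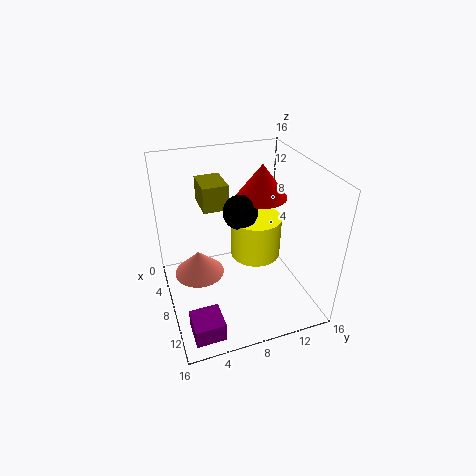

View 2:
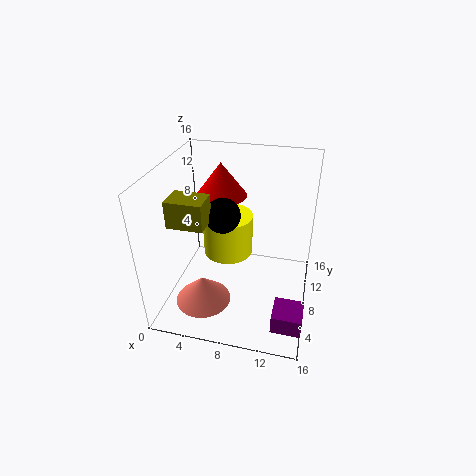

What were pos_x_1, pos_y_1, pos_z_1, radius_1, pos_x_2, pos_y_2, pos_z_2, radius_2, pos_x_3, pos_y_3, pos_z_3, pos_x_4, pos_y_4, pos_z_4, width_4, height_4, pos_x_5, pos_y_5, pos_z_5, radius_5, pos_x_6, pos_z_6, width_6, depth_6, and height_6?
pos_x_1 = 6, pos_y_1 = 11, pos_z_1 = 4, radius_1 = 3, pos_x_2 = 5, pos_y_2 = 12, pos_z_2 = 11, radius_2 = 3, pos_x_3 = 6, pos_y_3 = 9, pos_z_3 = 10, pos_x_4 = 1, pos_y_4 = 5, pos_z_4 = 10, width_4 = 4, height_4 = 3, pos_x_5 = 5, pos_y_5 = 4, pos_z_5 = 2, radius_5 = 3, pos_x_6 = 13, pos_z_6 = 2, width_6 = 3, depth_6 = 3, height_6 = 2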